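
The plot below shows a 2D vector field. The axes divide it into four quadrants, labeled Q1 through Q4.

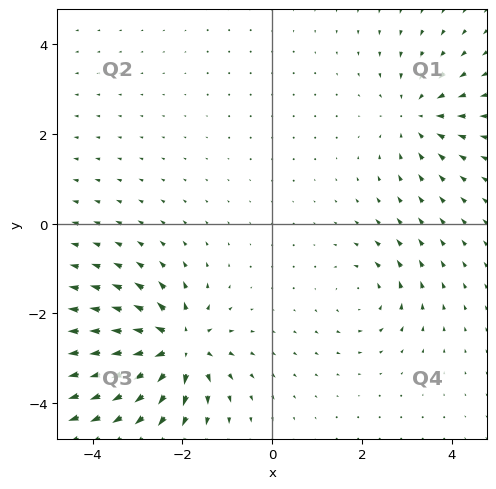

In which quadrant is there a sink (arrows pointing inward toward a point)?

The sink sits at approximately (3.2, 2.4), which lies in quadrant Q1. The divergence there is about -4, negative as expected for a sink.

Q1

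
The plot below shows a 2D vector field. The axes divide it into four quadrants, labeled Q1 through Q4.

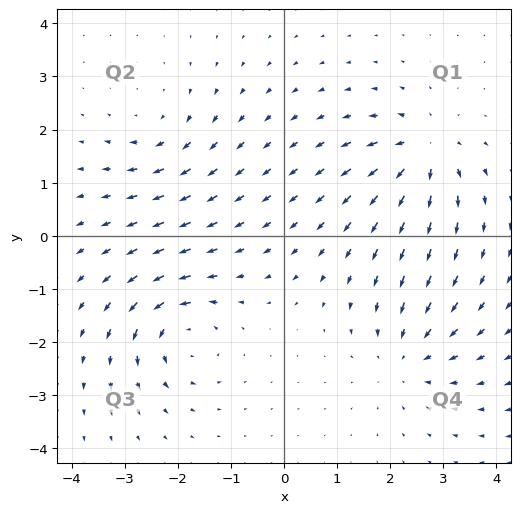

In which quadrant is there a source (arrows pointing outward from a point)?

The source sits at approximately (2.6, 1.6), which lies in quadrant Q1. The divergence there is about +5, positive as expected for a source.

Q1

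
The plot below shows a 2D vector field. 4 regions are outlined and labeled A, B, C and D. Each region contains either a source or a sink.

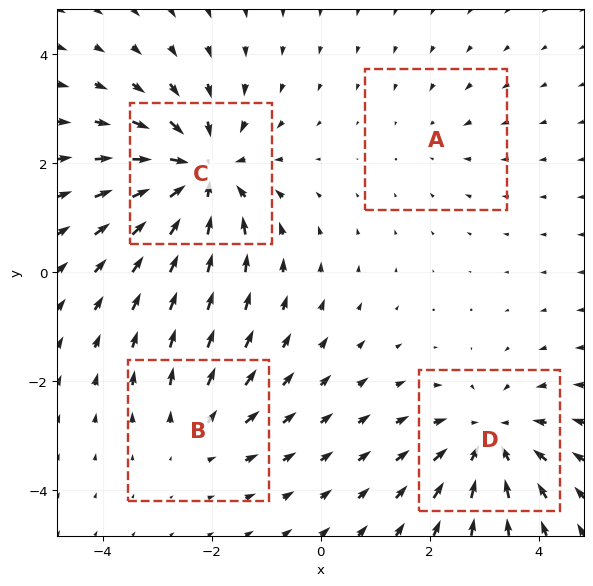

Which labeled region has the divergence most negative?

C

Divergence at each region's feature centre — A: about -2, B: about +3, C: about -6, D: about -5. Region C is most negative.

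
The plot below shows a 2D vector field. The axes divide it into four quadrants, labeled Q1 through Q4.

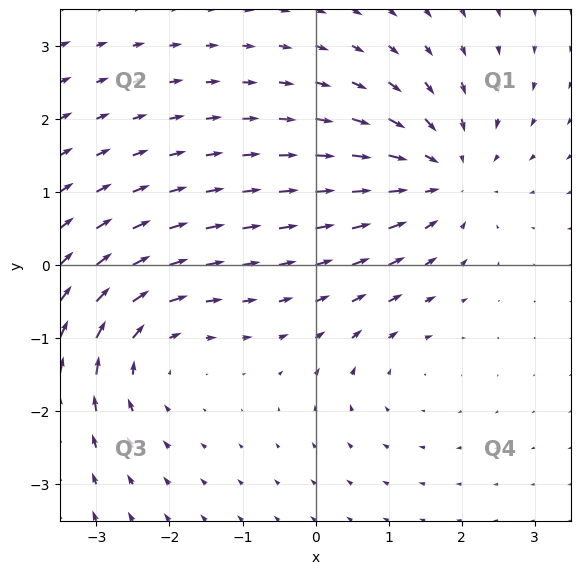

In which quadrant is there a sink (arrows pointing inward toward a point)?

Q1

The sink sits at approximately (1.8, 1.2), which lies in quadrant Q1. The divergence there is about -5, negative as expected for a sink.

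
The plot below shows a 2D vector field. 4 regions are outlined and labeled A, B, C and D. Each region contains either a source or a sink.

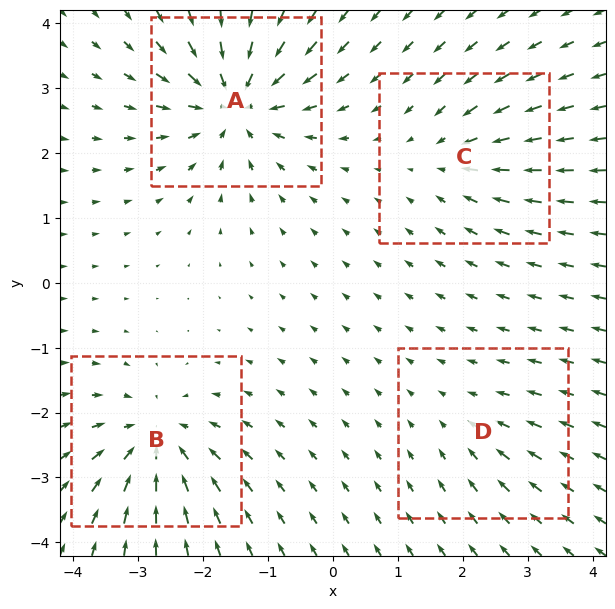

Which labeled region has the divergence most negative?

Divergence at each region's feature centre — A: about -8, B: about -6, C: about -4, D: about -2. Region A is most negative.

A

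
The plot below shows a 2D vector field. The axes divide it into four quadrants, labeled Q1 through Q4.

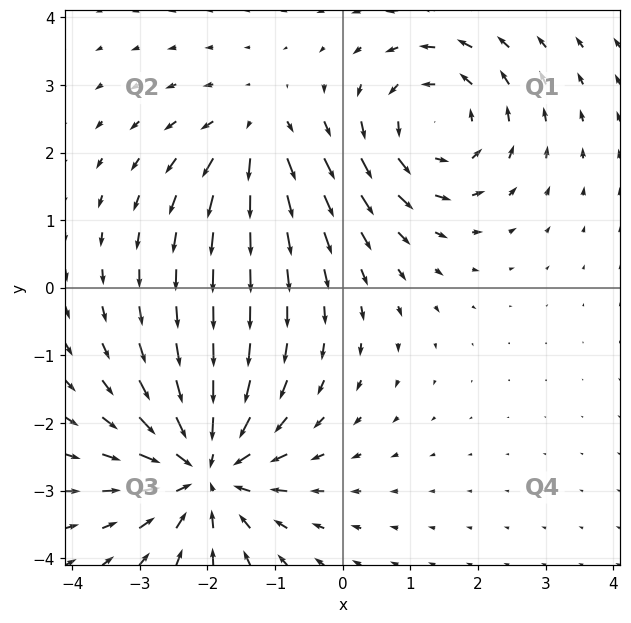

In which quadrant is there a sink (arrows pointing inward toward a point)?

The sink sits at approximately (-2.0, -2.7), which lies in quadrant Q3. The divergence there is about -5, negative as expected for a sink.

Q3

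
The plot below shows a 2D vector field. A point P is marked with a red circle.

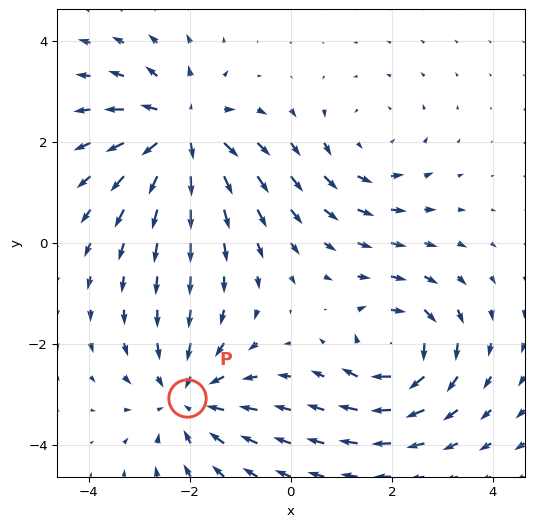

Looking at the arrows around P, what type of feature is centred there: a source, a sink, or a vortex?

At P (-2.1, -3.1) the arrows converge inward. Divergence about -4, curl ≈0 — negative divergence with near-zero curl is a sink.

sink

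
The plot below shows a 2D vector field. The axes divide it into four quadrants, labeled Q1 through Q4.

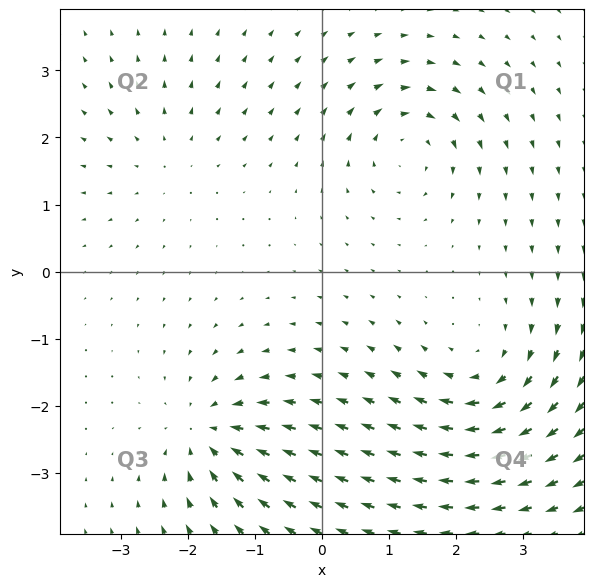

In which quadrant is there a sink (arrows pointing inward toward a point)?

Q3

The sink sits at approximately (-1.7, -2.4), which lies in quadrant Q3. The divergence there is about -5, negative as expected for a sink.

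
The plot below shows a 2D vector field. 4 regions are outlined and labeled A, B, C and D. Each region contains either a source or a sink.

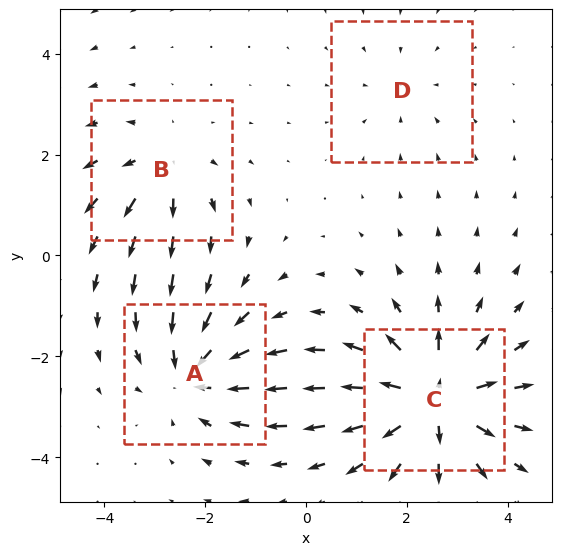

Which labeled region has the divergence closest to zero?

Divergence at each region's feature centre — A: about -5, B: about +4, C: about +7, D: about -2. Region D is closest to zero.

D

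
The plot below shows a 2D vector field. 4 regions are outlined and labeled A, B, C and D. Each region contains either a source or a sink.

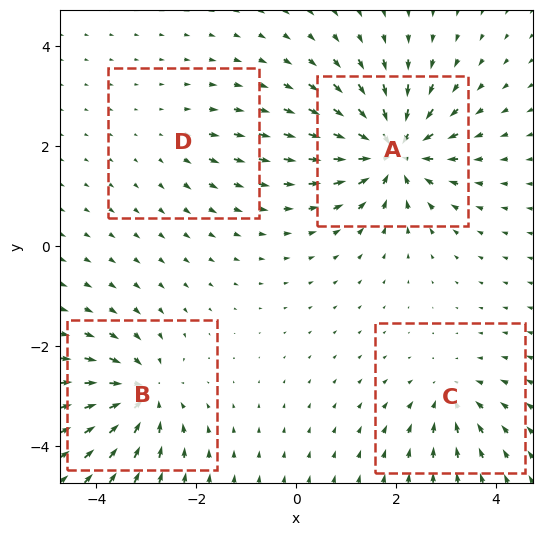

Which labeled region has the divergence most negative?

Divergence at each region's feature centre — A: about -9, B: about -6, C: about -4, D: about +2. Region A is most negative.

A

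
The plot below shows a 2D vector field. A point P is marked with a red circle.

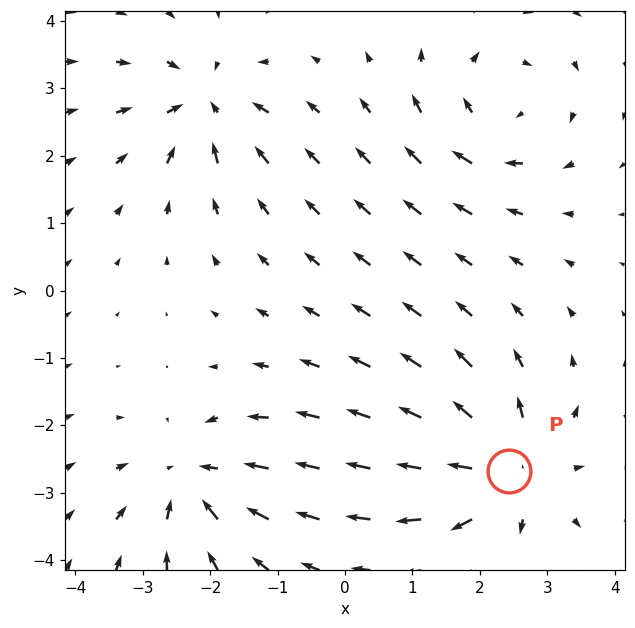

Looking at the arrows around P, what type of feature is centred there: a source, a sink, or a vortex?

At P (2.4, -2.7) the arrows spread outward. Divergence about +6, curl ≈0 — positive divergence with near-zero curl is a source.

source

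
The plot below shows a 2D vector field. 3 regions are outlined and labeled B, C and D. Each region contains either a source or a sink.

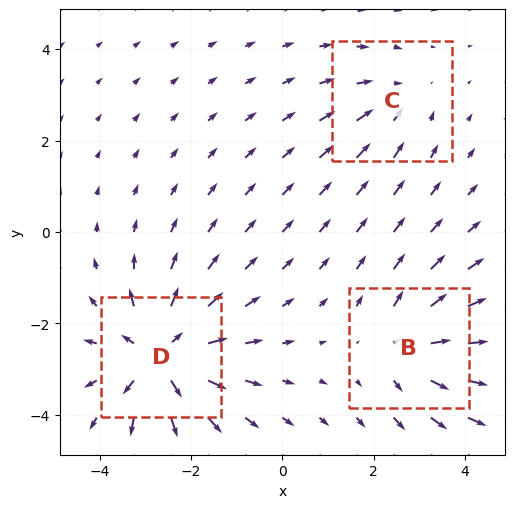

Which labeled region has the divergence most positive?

Divergence at each region's feature centre — B: about +3, C: about -2, D: about +5. Region D is most positive.

D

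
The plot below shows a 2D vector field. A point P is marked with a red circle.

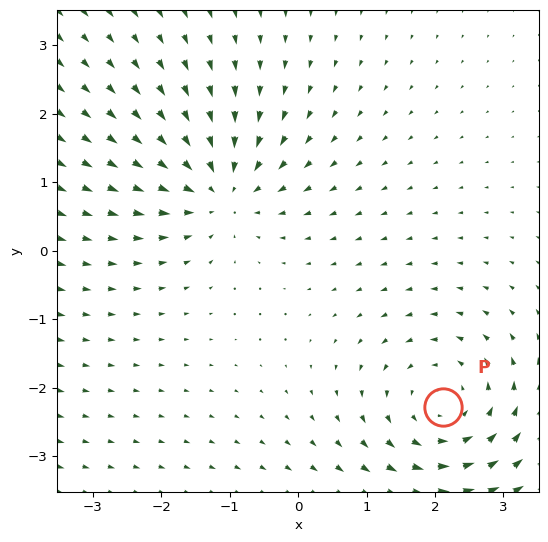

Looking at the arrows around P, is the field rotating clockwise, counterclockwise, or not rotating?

Near P at (2.1, -2.3) the arrows circulate counterclockwise. The curl (z-component) there is about +4; positive curl means counterclockwise rotation.

counterclockwise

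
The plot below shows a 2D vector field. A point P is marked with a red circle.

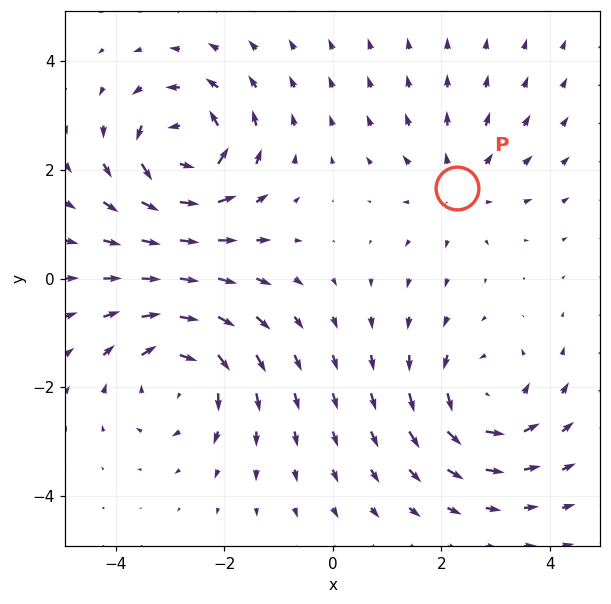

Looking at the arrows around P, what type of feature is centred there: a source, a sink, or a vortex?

At P (2.3, 1.7) the arrows spread outward. Divergence about +3, curl ≈0 — positive divergence with near-zero curl is a source.

source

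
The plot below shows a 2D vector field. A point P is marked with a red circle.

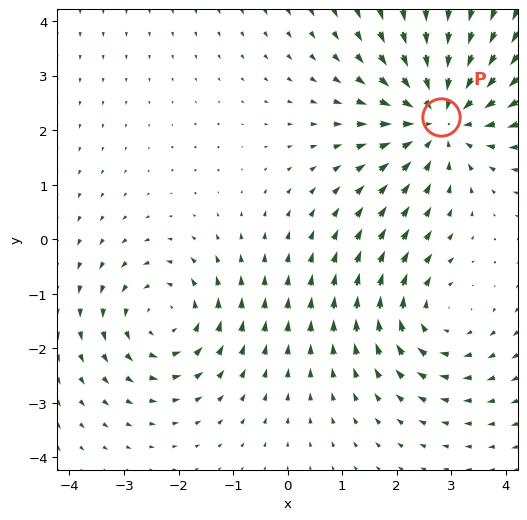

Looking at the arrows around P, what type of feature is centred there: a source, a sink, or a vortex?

sink

At P (2.8, 2.2) the arrows converge inward. Divergence about -4, curl ≈0 — negative divergence with near-zero curl is a sink.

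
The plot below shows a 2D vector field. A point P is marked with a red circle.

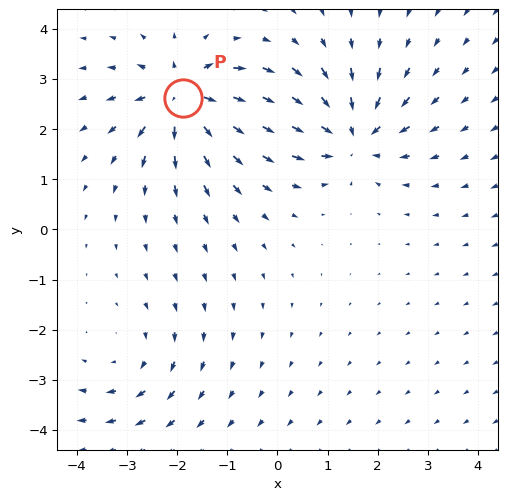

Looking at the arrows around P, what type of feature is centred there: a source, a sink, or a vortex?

At P (-1.9, 2.6) the arrows spread outward. Divergence about +6, curl ≈0 — positive divergence with near-zero curl is a source.

source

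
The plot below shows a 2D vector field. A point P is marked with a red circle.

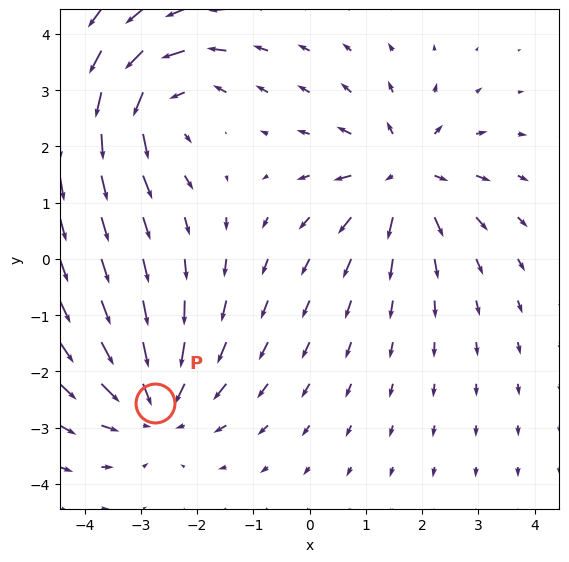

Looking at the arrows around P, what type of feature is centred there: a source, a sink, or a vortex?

At P (-2.8, -2.6) the arrows converge inward. Divergence about -4, curl ≈0 — negative divergence with near-zero curl is a sink.

sink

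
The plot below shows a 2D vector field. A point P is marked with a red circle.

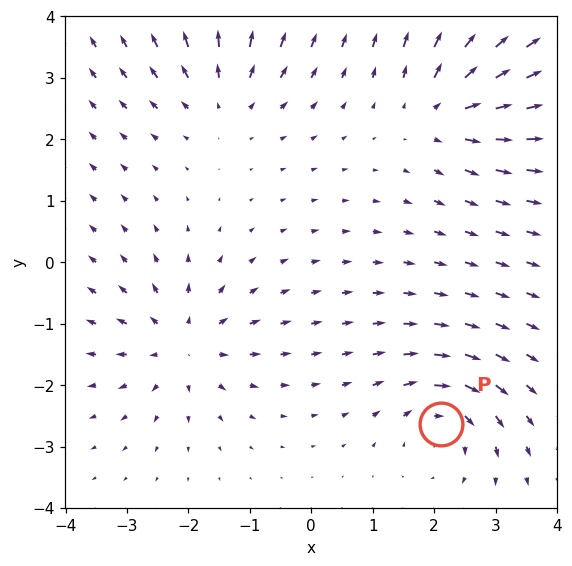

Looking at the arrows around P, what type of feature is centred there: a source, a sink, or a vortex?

At P (2.1, -2.6) the arrows circulate clockwise. Divergence ≈0, curl about -6 — near-zero divergence with nonzero curl is a vortex.

vortex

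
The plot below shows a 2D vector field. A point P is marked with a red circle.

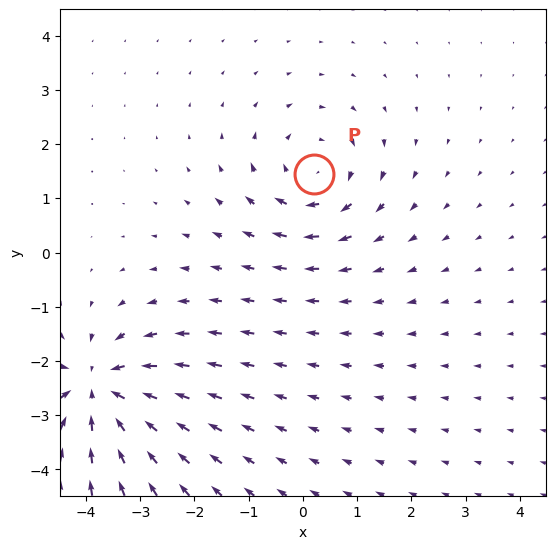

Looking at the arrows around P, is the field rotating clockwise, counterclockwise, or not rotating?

Near P at (0.2, 1.4) the arrows circulate clockwise. The curl (z-component) there is about -3; negative curl means clockwise rotation.

clockwise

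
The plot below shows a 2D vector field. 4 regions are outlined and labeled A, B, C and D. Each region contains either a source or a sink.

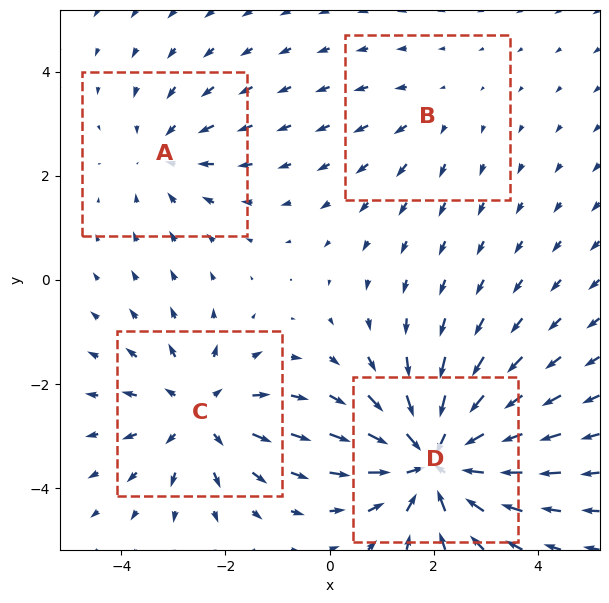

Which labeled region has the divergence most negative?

Divergence at each region's feature centre — A: about -3, B: about +2, C: about +4, D: about -7. Region D is most negative.

D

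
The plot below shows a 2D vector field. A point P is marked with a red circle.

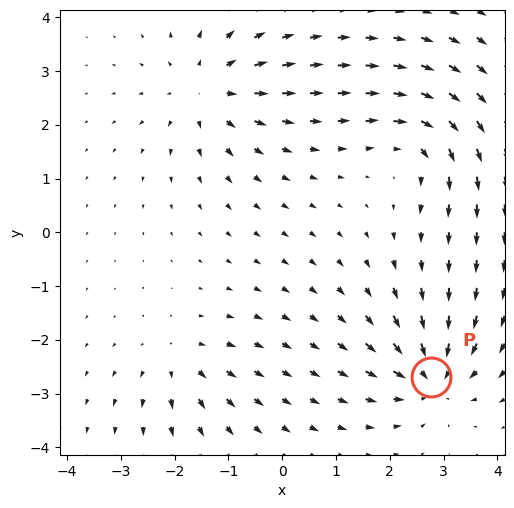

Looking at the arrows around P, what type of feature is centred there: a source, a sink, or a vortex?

sink

At P (2.8, -2.7) the arrows converge inward. Divergence about -7, curl ≈0 — negative divergence with near-zero curl is a sink.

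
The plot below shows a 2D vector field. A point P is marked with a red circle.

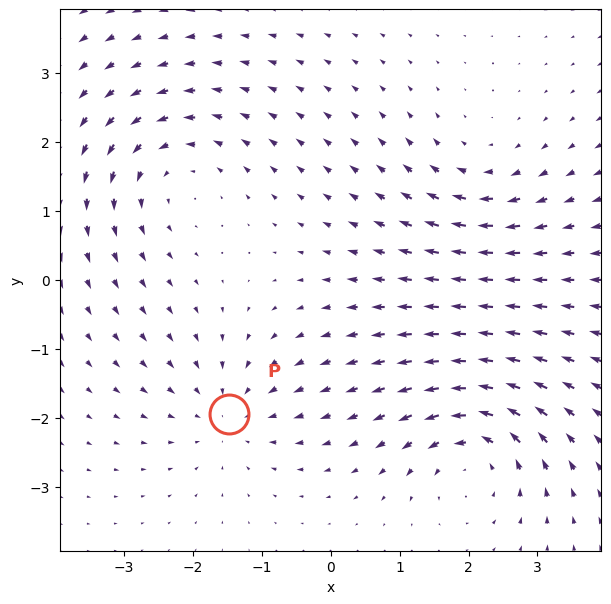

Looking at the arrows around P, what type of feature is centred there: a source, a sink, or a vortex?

sink

At P (-1.5, -1.9) the arrows converge inward. Divergence about -3, curl ≈0 — negative divergence with near-zero curl is a sink.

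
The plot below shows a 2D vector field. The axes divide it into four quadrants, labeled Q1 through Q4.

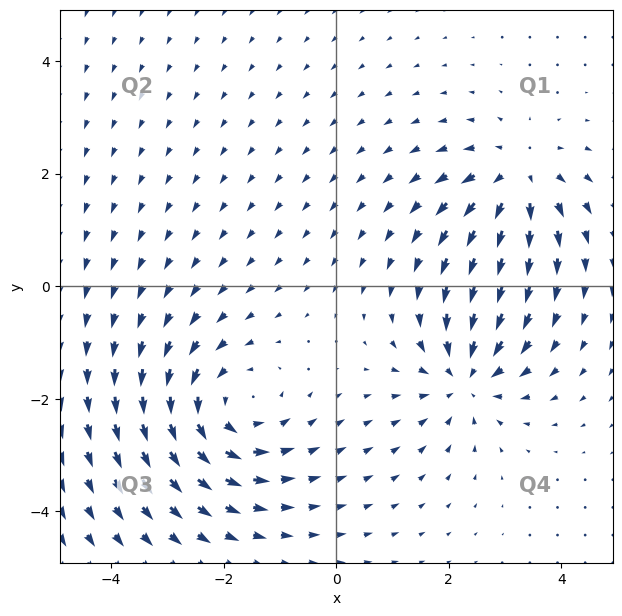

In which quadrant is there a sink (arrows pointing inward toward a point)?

The sink sits at approximately (2.3, -1.6), which lies in quadrant Q4. The divergence there is about -4, negative as expected for a sink.

Q4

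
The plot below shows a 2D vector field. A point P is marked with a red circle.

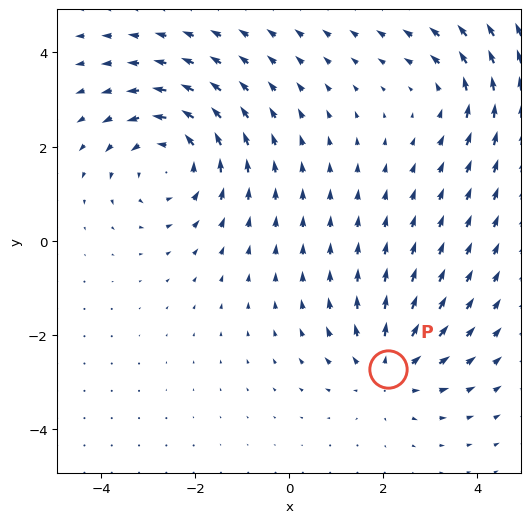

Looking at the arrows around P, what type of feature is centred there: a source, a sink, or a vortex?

At P (2.1, -2.7) the arrows spread outward. Divergence about +3, curl ≈0 — positive divergence with near-zero curl is a source.

source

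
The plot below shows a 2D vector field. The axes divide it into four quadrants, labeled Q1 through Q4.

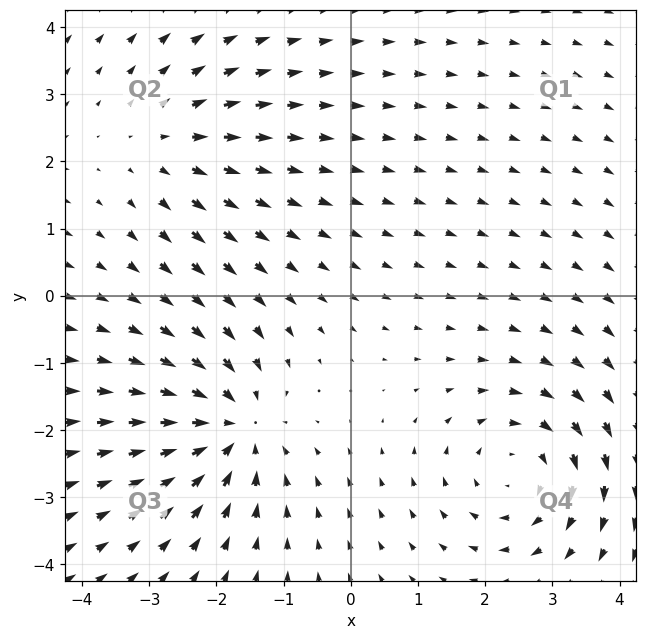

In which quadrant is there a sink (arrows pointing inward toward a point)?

Q3

The sink sits at approximately (-1.8, -2.0), which lies in quadrant Q3. The divergence there is about -5, negative as expected for a sink.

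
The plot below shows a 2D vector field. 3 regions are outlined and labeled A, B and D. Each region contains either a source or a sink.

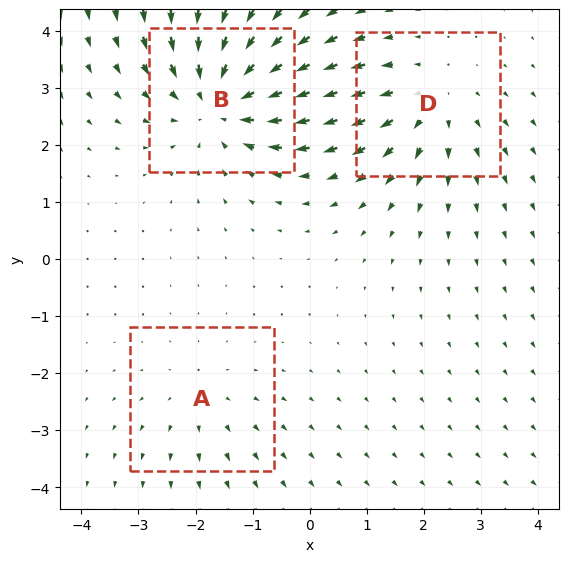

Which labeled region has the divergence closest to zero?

Divergence at each region's feature centre — A: about +2, B: about -4, D: about +3. Region A is closest to zero.

A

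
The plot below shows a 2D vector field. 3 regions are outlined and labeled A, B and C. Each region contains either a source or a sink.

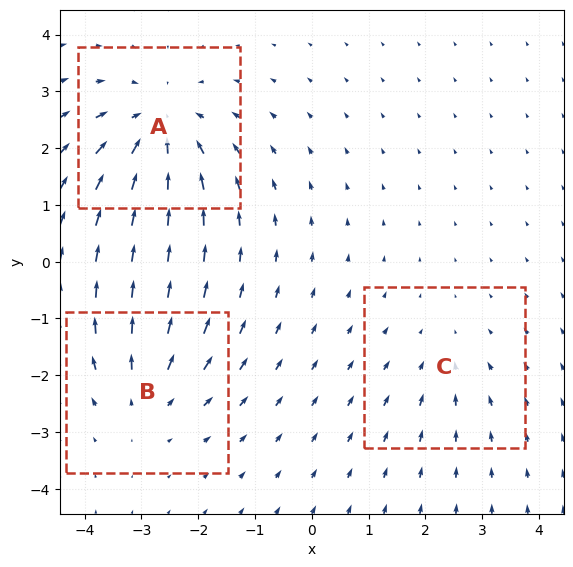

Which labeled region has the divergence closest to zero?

C

Divergence at each region's feature centre — A: about -4, B: about +3, C: about -2. Region C is closest to zero.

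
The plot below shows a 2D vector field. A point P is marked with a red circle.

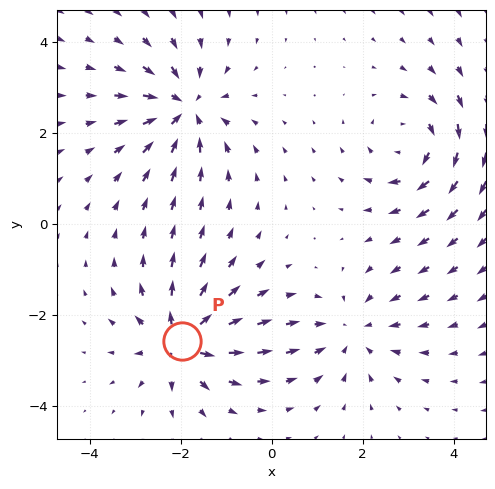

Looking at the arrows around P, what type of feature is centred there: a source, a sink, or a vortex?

source

At P (-2.0, -2.6) the arrows spread outward. Divergence about +5, curl ≈0 — positive divergence with near-zero curl is a source.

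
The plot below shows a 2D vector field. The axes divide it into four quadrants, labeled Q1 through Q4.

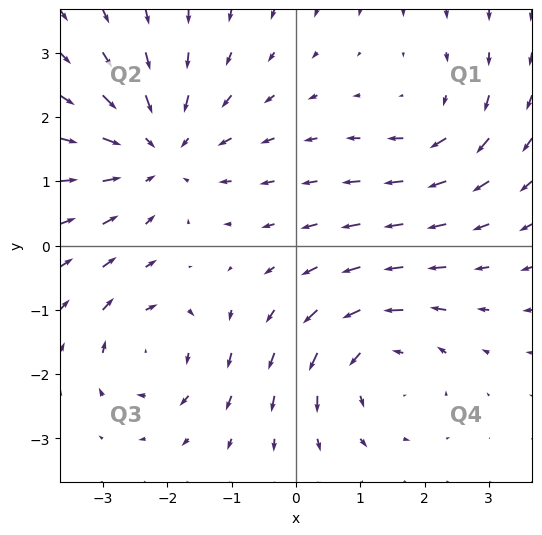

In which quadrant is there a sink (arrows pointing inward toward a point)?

The sink sits at approximately (-2.1, 1.5), which lies in quadrant Q2. The divergence there is about -4, negative as expected for a sink.

Q2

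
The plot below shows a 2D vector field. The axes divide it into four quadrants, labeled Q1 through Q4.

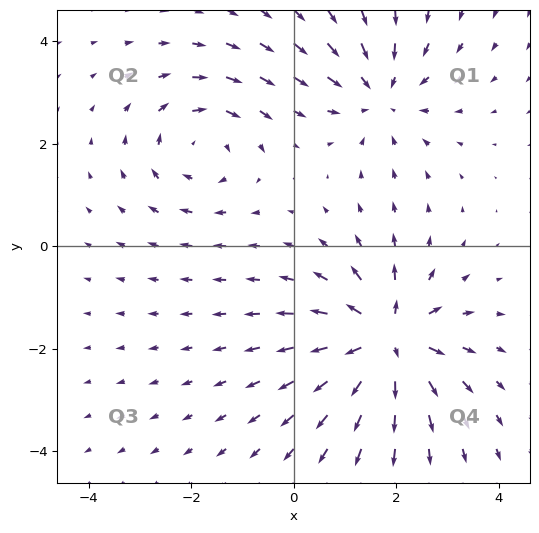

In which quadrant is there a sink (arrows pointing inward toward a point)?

The sink sits at approximately (1.7, 3.0), which lies in quadrant Q1. The divergence there is about -3, negative as expected for a sink.

Q1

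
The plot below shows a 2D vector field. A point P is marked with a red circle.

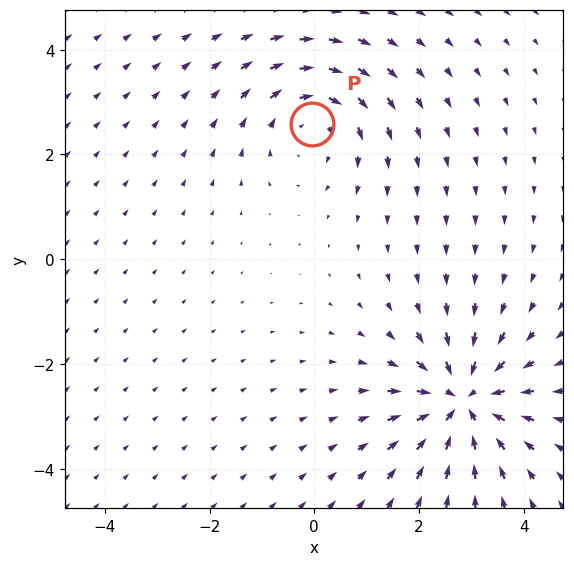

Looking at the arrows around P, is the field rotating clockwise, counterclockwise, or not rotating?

Near P at (-0.1, 2.6) the arrows circulate clockwise. The curl (z-component) there is about -3; negative curl means clockwise rotation.

clockwise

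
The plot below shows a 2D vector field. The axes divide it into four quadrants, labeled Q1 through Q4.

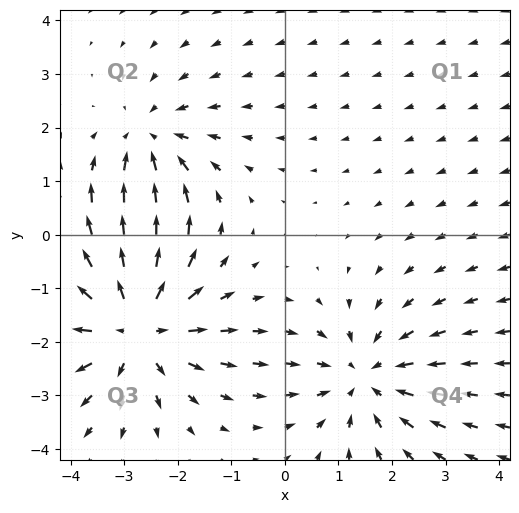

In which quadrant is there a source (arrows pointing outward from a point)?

The source sits at approximately (-2.8, -1.7), which lies in quadrant Q3. The divergence there is about +4, positive as expected for a source.

Q3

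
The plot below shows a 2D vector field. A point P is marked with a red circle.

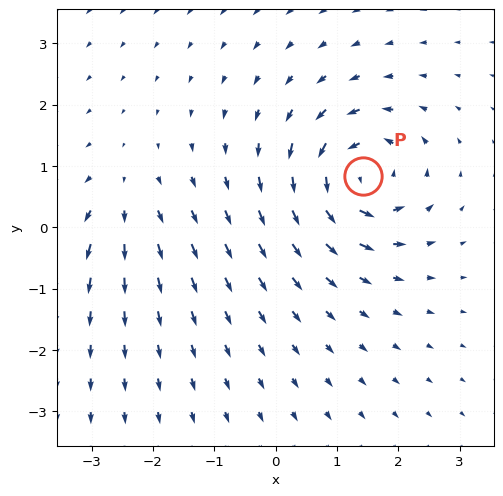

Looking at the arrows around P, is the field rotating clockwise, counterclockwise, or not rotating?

Near P at (1.4, 0.8) the arrows circulate counterclockwise. The curl (z-component) there is about +7; positive curl means counterclockwise rotation.

counterclockwise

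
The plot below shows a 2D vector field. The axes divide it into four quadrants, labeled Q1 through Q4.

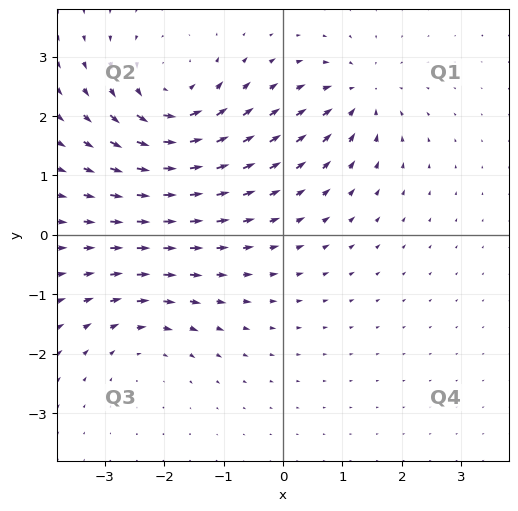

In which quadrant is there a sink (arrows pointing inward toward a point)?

Q1

The sink sits at approximately (1.3, 2.3), which lies in quadrant Q1. The divergence there is about -4, negative as expected for a sink.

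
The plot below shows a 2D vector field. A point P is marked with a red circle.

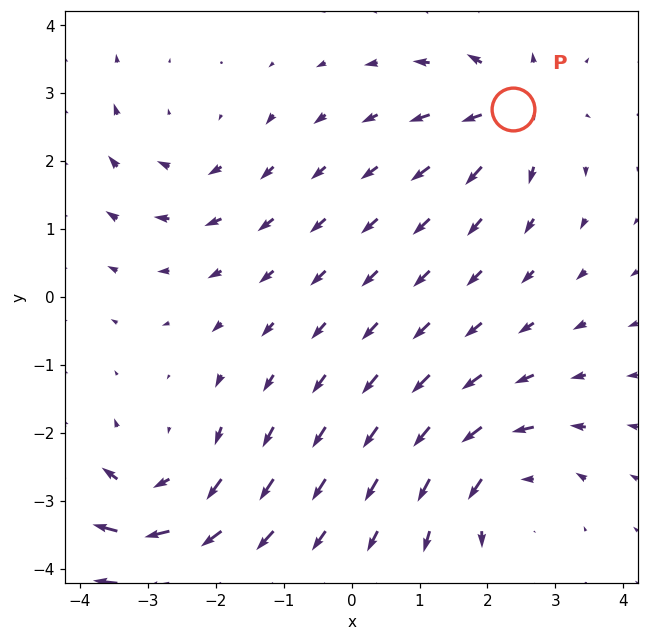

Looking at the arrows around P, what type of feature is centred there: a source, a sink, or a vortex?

source

At P (2.4, 2.8) the arrows spread outward. Divergence about +4, curl ≈0 — positive divergence with near-zero curl is a source.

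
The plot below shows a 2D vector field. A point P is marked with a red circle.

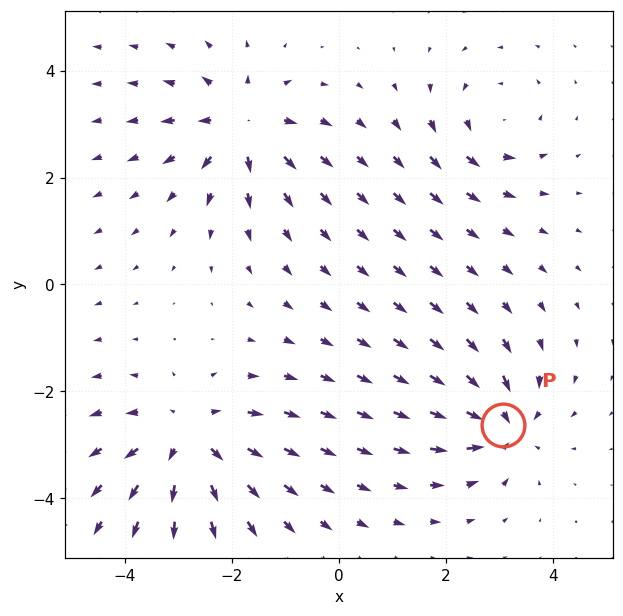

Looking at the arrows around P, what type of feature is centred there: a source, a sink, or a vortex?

sink

At P (3.1, -2.6) the arrows converge inward. Divergence about -5, curl ≈0 — negative divergence with near-zero curl is a sink.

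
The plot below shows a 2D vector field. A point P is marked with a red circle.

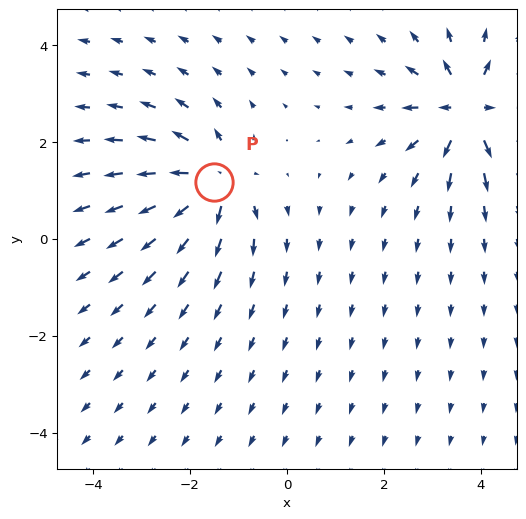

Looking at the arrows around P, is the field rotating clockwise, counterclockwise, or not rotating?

not rotating

Near P at (-1.5, 1.2) the arrows show no circulation. The curl there is ≈0.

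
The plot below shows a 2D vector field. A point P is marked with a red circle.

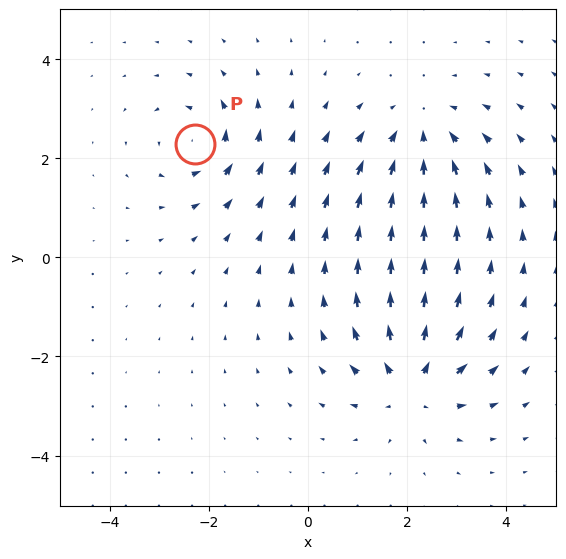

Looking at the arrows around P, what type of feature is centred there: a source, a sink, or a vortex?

vortex

At P (-2.3, 2.3) the arrows circulate counterclockwise. Divergence ≈0, curl about +5 — near-zero divergence with nonzero curl is a vortex.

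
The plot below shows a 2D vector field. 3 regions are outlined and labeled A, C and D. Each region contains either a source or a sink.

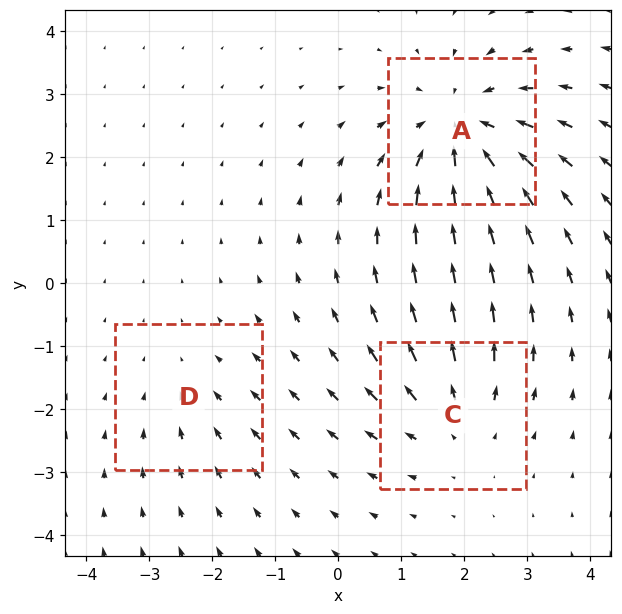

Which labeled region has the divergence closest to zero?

Divergence at each region's feature centre — A: about -4, C: about +3, D: about -2. Region D is closest to zero.

D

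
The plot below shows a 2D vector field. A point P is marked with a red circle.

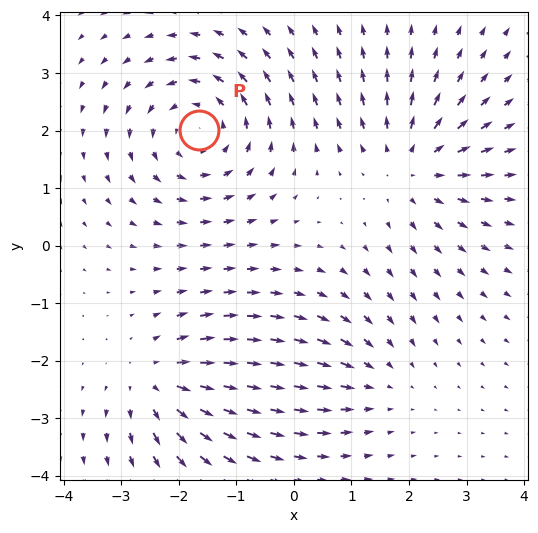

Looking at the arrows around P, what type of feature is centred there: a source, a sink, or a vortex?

vortex

At P (-1.6, 2.0) the arrows circulate counterclockwise. Divergence ≈0, curl about +4 — near-zero divergence with nonzero curl is a vortex.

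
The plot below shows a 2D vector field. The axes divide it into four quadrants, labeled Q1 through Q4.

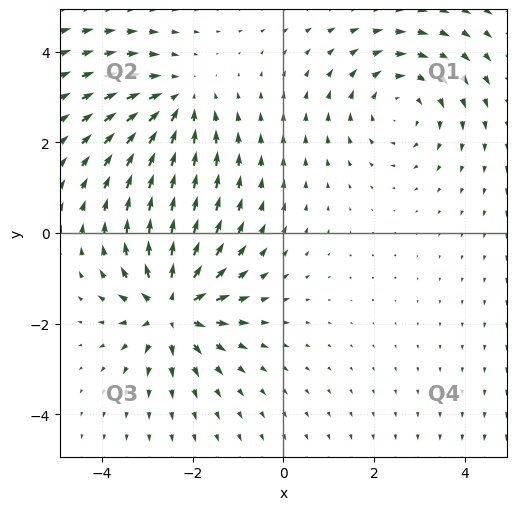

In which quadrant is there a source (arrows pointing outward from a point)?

Q3

The source sits at approximately (-2.5, -1.6), which lies in quadrant Q3. The divergence there is about +6, positive as expected for a source.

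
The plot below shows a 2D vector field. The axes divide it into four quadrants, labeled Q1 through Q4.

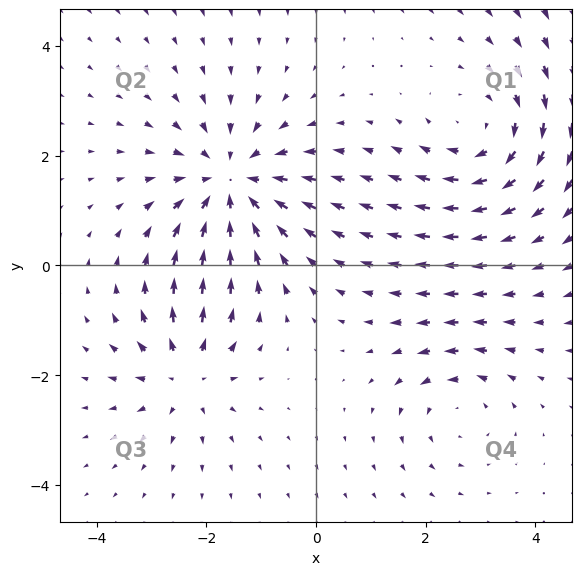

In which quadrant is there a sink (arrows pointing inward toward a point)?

The sink sits at approximately (-1.6, 1.5), which lies in quadrant Q2. The divergence there is about -4, negative as expected for a sink.

Q2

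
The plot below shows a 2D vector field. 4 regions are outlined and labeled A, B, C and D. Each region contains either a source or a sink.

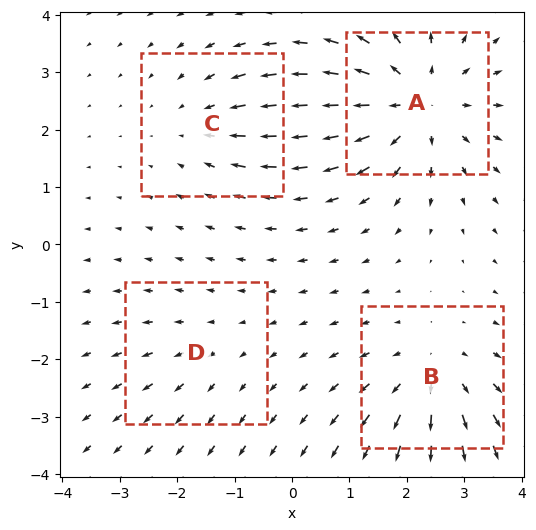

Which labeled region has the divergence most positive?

Divergence at each region's feature centre — A: about +6, B: about +4, C: about -3, D: about +2. Region A is most positive.

A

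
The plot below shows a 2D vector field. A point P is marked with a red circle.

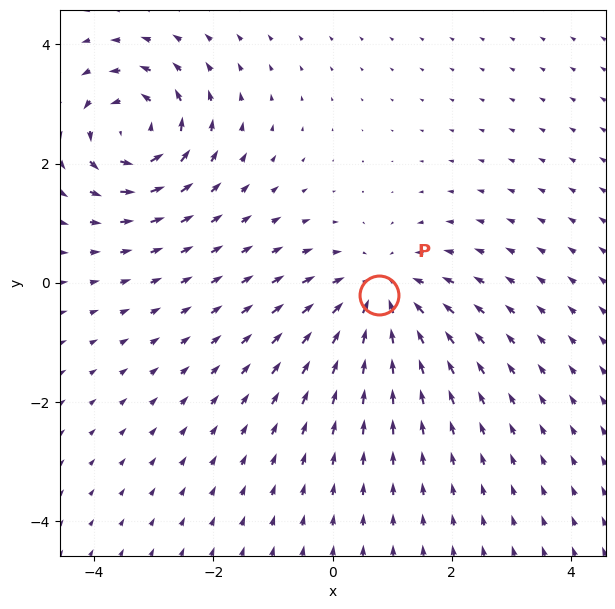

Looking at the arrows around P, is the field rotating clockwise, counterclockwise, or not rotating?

not rotating

Near P at (0.8, -0.2) the arrows show no circulation. The curl there is ≈0.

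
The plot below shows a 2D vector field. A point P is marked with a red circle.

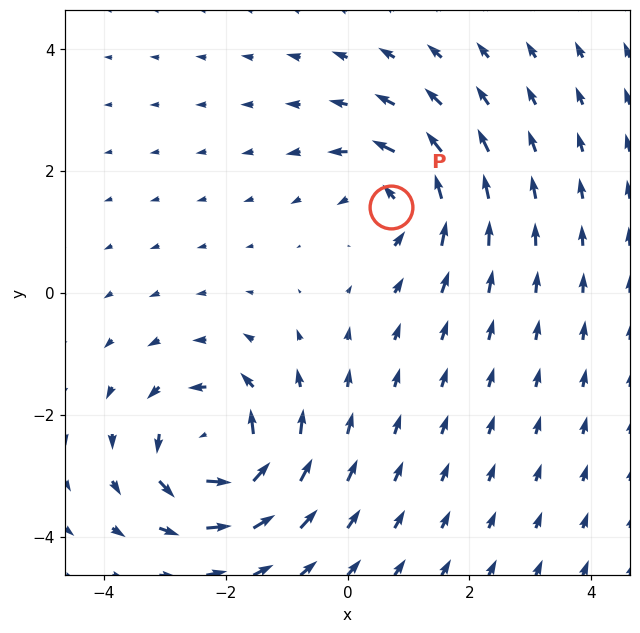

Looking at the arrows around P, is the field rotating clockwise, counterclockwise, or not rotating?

counterclockwise

Near P at (0.7, 1.4) the arrows circulate counterclockwise. The curl (z-component) there is about +4; positive curl means counterclockwise rotation.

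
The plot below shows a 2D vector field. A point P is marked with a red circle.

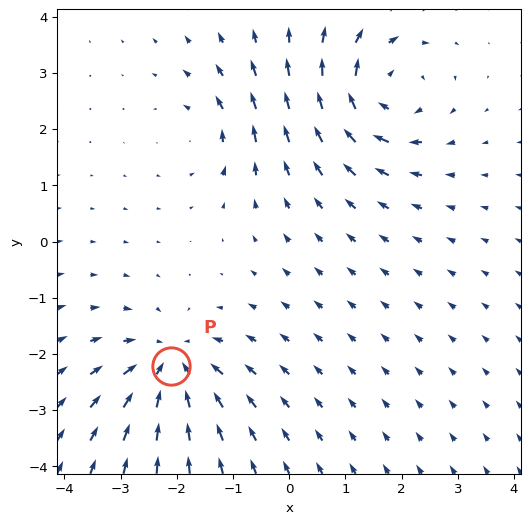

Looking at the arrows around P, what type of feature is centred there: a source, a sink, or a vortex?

At P (-2.1, -2.2) the arrows converge inward. Divergence about -6, curl ≈0 — negative divergence with near-zero curl is a sink.

sink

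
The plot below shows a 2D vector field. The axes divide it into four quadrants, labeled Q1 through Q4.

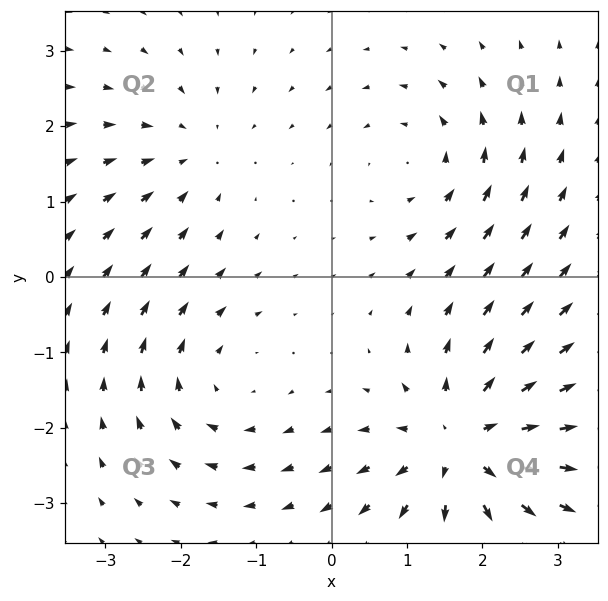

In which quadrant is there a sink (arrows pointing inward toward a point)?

Q2

The sink sits at approximately (-1.9, 1.7), which lies in quadrant Q2. The divergence there is about -3, negative as expected for a sink.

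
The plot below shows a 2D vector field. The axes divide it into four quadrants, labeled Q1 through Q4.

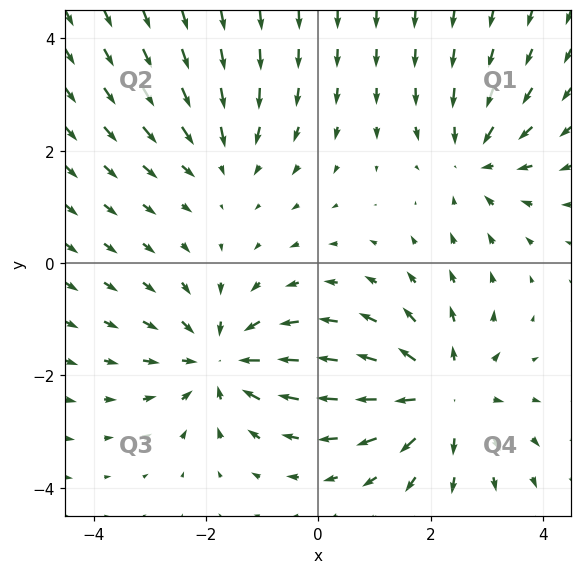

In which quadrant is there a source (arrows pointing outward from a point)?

The source sits at approximately (2.2, -2.4), which lies in quadrant Q4. The divergence there is about +4, positive as expected for a source.

Q4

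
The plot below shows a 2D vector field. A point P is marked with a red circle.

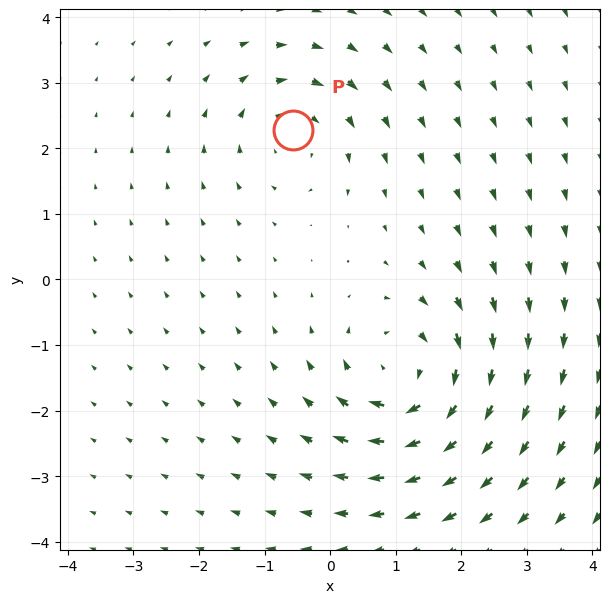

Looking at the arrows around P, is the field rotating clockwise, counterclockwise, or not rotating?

Near P at (-0.6, 2.3) the arrows circulate clockwise. The curl (z-component) there is about -3; negative curl means clockwise rotation.

clockwise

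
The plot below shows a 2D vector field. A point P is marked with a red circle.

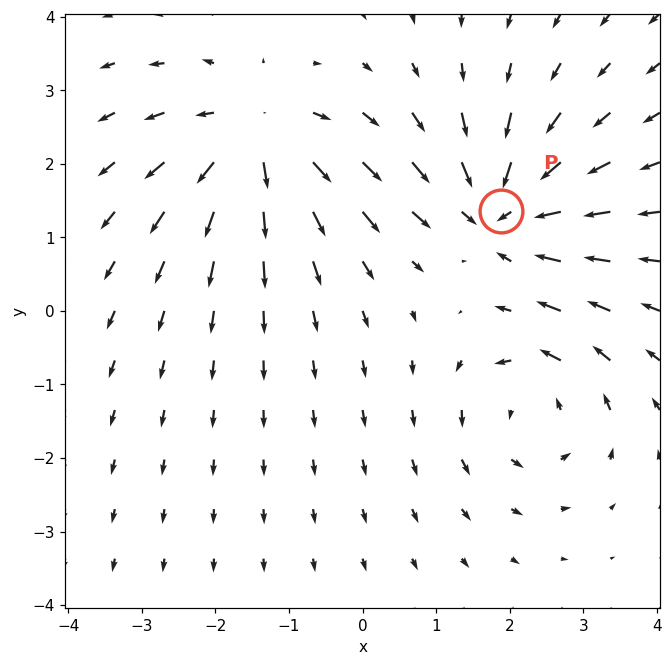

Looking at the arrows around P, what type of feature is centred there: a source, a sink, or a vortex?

At P (1.9, 1.4) the arrows converge inward. Divergence about -6, curl ≈0 — negative divergence with near-zero curl is a sink.

sink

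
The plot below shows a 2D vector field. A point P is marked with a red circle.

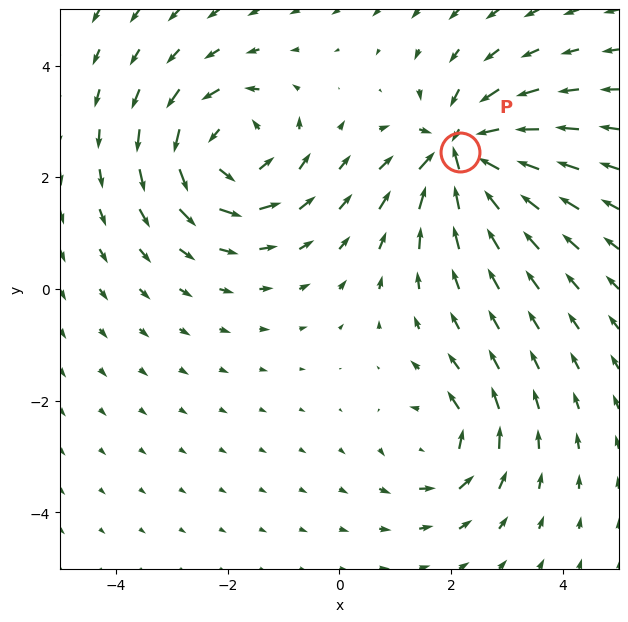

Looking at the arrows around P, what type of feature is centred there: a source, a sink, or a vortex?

At P (2.2, 2.5) the arrows converge inward. Divergence about -6, curl ≈0 — negative divergence with near-zero curl is a sink.

sink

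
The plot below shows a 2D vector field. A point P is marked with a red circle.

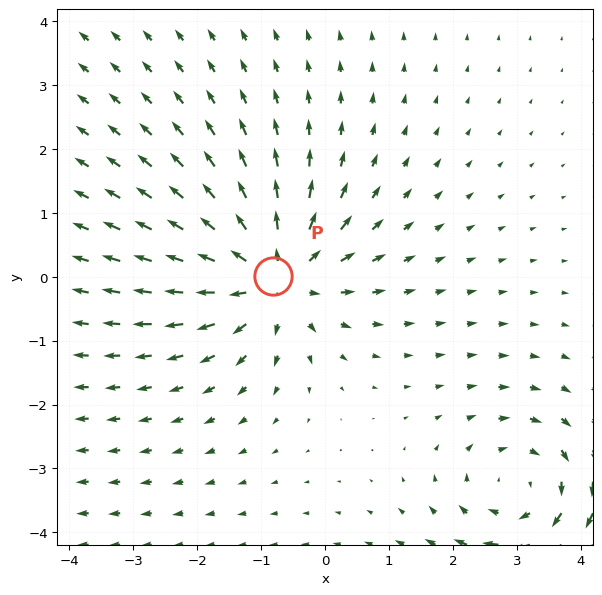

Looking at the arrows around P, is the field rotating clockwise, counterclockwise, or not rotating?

not rotating

Near P at (-0.8, 0.0) the arrows show no circulation. The curl there is ≈0.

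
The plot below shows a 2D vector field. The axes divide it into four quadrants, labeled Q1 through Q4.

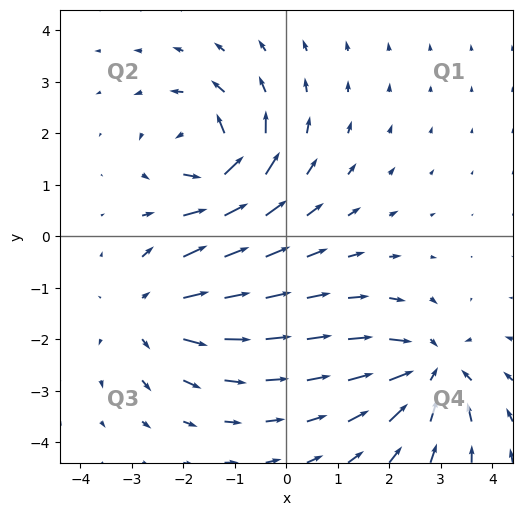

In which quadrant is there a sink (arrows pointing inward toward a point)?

The sink sits at approximately (2.8, -2.6), which lies in quadrant Q4. The divergence there is about -5, negative as expected for a sink.

Q4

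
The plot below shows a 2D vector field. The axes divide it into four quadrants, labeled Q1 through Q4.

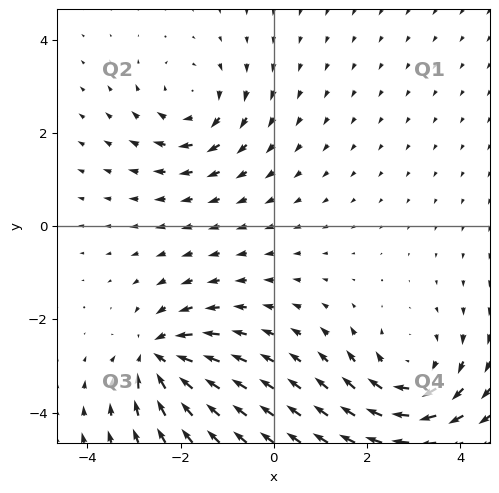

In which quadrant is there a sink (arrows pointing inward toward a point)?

Q3

The sink sits at approximately (-2.5, -2.8), which lies in quadrant Q3. The divergence there is about -6, negative as expected for a sink.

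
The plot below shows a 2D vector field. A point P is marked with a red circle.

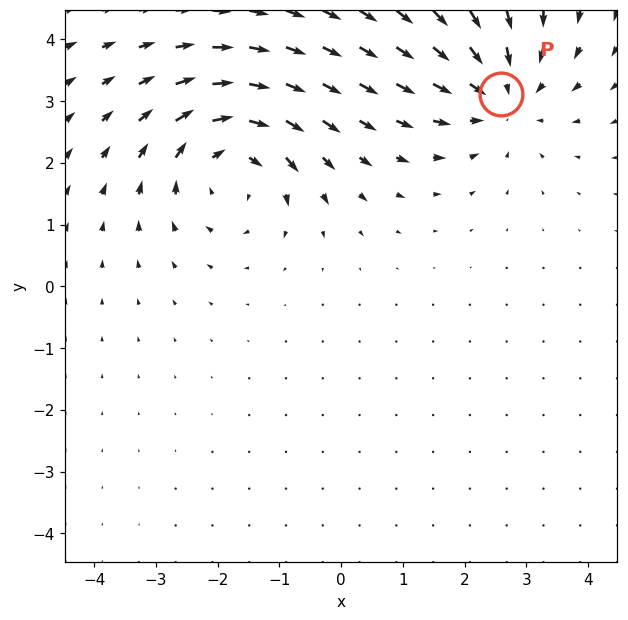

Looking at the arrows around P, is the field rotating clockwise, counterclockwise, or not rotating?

Near P at (2.6, 3.1) the arrows show no circulation. The curl there is ≈0.

not rotating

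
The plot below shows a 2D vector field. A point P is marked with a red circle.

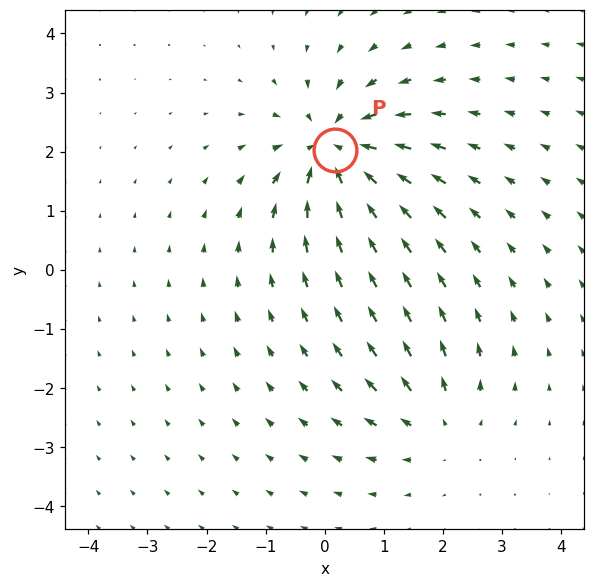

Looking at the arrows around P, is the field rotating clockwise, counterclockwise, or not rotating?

Near P at (0.2, 2.0) the arrows show no circulation. The curl there is ≈0.

not rotating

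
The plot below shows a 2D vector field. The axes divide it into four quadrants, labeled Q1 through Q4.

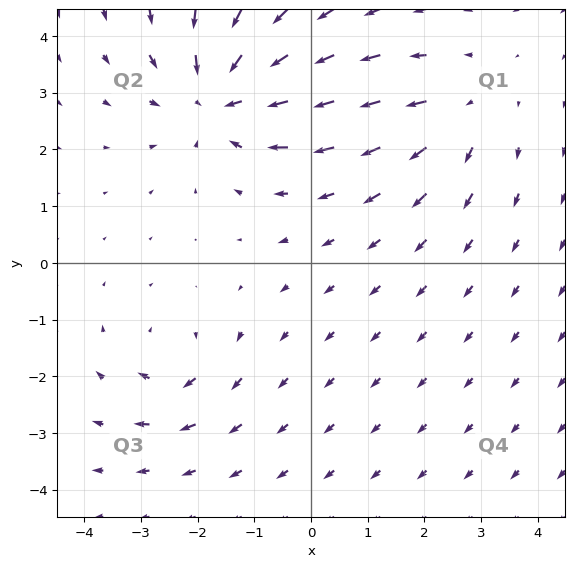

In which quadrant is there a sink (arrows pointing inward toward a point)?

Q2

The sink sits at approximately (-1.6, 2.9), which lies in quadrant Q2. The divergence there is about -4, negative as expected for a sink.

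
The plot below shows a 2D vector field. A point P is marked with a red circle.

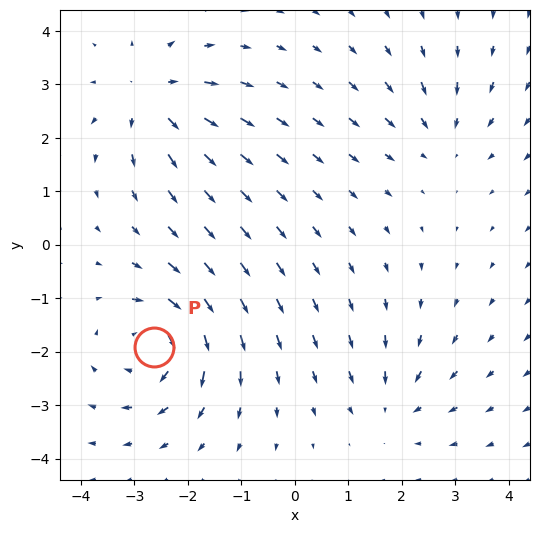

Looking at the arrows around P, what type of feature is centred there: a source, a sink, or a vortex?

At P (-2.6, -1.9) the arrows circulate clockwise. Divergence ≈0, curl about -6 — near-zero divergence with nonzero curl is a vortex.

vortex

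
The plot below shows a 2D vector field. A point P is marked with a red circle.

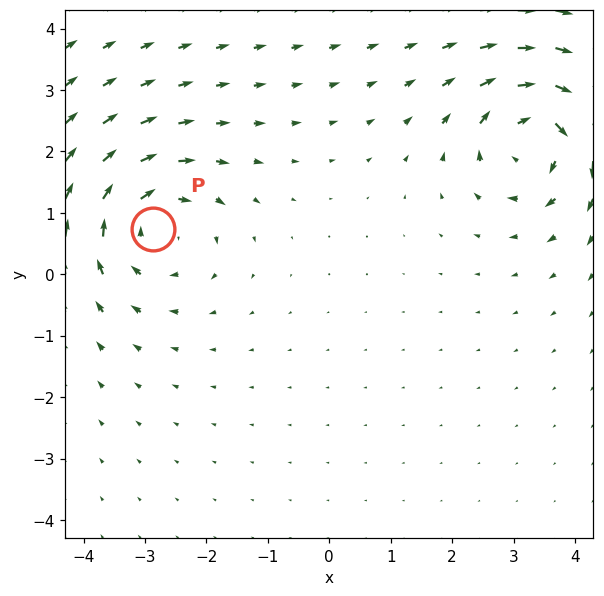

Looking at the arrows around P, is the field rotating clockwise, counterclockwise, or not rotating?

Near P at (-2.9, 0.7) the arrows circulate clockwise. The curl (z-component) there is about -4; negative curl means clockwise rotation.

clockwise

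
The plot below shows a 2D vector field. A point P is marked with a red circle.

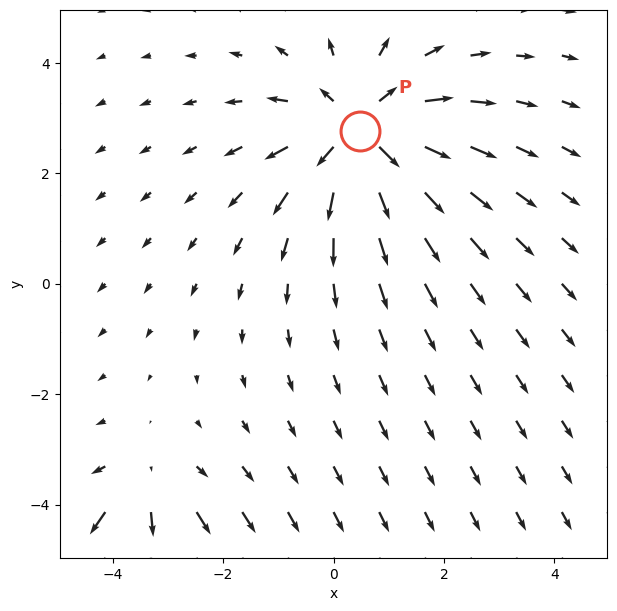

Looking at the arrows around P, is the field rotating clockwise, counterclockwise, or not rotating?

not rotating

Near P at (0.5, 2.8) the arrows show no circulation. The curl there is ≈0.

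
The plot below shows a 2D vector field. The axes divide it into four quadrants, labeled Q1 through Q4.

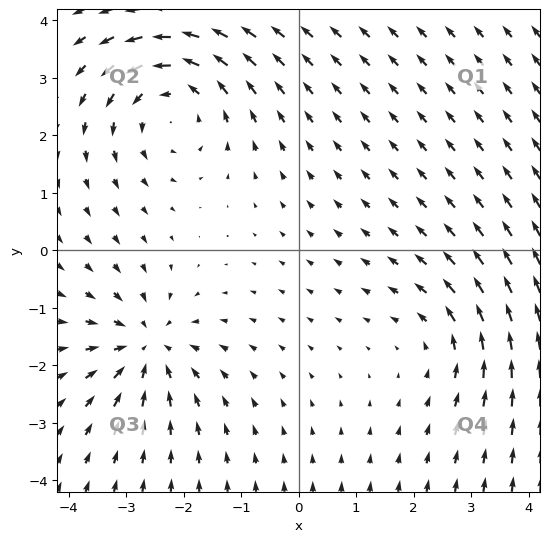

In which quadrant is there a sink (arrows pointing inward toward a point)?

Q3

The sink sits at approximately (-2.6, -1.7), which lies in quadrant Q3. The divergence there is about -4, negative as expected for a sink.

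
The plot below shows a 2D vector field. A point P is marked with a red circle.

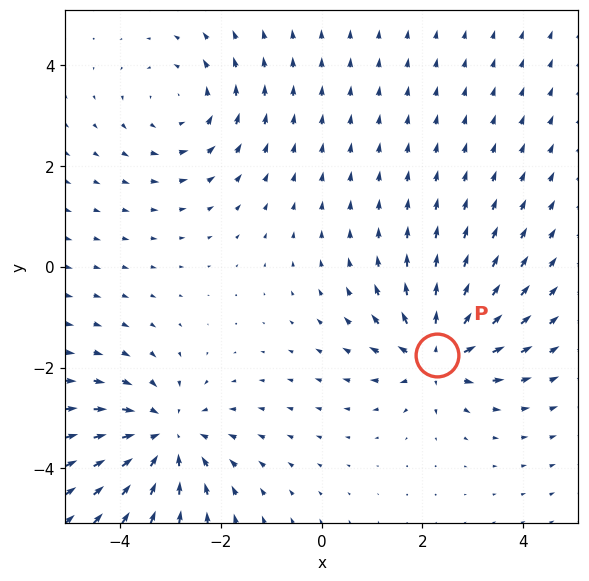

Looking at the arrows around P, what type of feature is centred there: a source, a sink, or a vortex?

At P (2.3, -1.7) the arrows spread outward. Divergence about +5, curl ≈0 — positive divergence with near-zero curl is a source.

source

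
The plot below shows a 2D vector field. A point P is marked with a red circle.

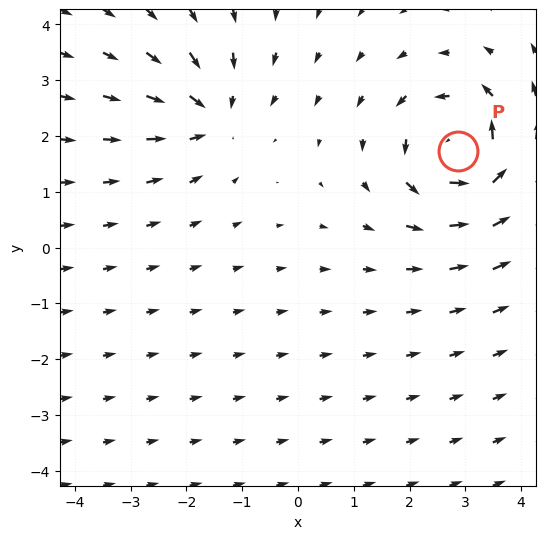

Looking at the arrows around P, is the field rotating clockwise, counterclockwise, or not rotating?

counterclockwise

Near P at (2.9, 1.7) the arrows circulate counterclockwise. The curl (z-component) there is about +5; positive curl means counterclockwise rotation.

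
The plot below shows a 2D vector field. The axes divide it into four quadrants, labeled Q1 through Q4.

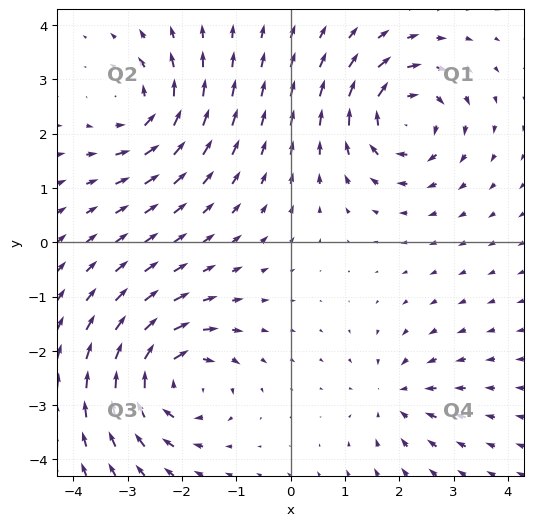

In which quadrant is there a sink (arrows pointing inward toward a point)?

Q4

The sink sits at approximately (1.9, -2.8), which lies in quadrant Q4. The divergence there is about -3, negative as expected for a sink.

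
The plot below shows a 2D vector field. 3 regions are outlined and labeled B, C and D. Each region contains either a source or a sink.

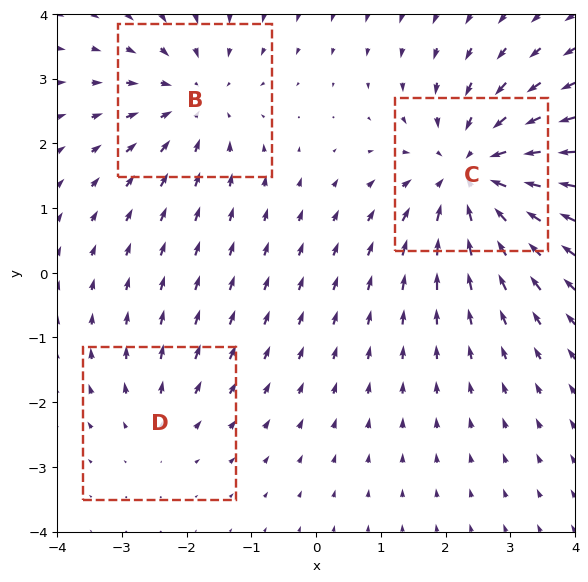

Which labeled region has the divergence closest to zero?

Divergence at each region's feature centre — B: about -3, C: about -4, D: about +2. Region D is closest to zero.

D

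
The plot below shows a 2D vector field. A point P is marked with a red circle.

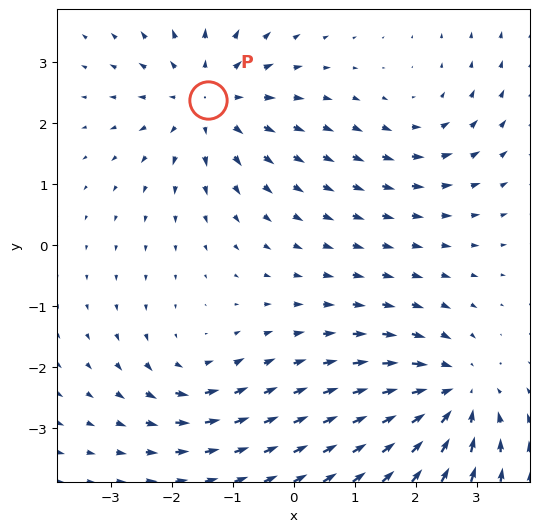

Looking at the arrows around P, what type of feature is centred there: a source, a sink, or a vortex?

At P (-1.4, 2.4) the arrows spread outward. Divergence about +4, curl ≈0 — positive divergence with near-zero curl is a source.

source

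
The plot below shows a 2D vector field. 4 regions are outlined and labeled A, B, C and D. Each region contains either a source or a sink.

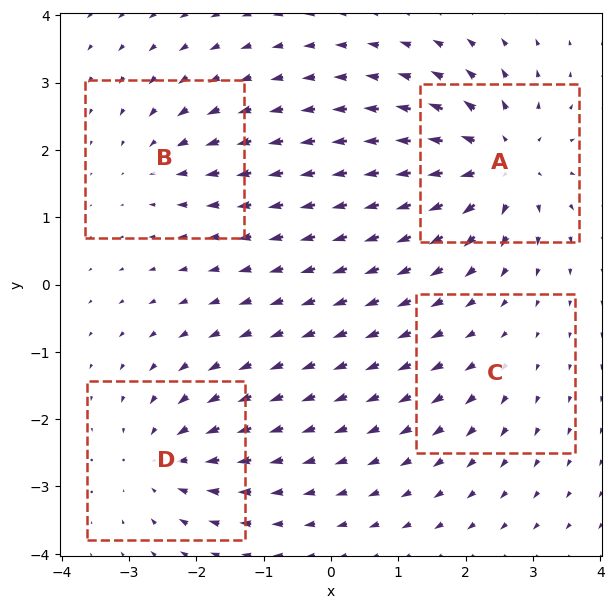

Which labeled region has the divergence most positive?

A

Divergence at each region's feature centre — A: about +8, B: about -4, C: about +2, D: about -5. Region A is most positive.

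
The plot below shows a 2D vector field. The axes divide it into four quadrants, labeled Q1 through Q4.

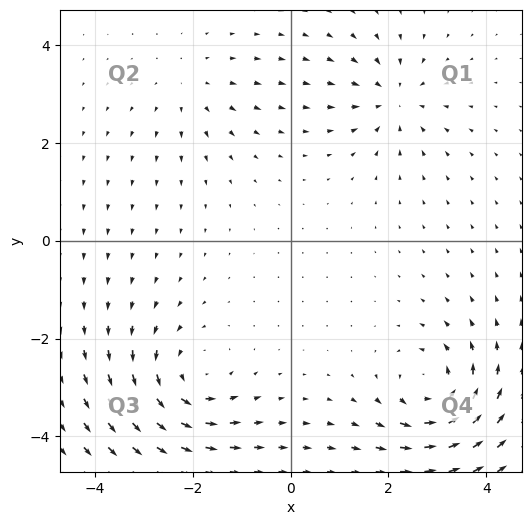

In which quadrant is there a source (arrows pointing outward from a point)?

The source sits at approximately (-2.0, 3.1), which lies in quadrant Q2. The divergence there is about +3, positive as expected for a source.

Q2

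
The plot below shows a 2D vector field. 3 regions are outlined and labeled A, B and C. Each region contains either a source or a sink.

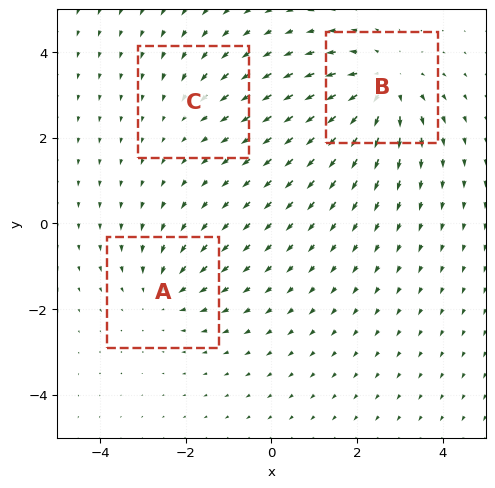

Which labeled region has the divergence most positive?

B

Divergence at each region's feature centre — A: about -3, B: about +5, C: about -2. Region B is most positive.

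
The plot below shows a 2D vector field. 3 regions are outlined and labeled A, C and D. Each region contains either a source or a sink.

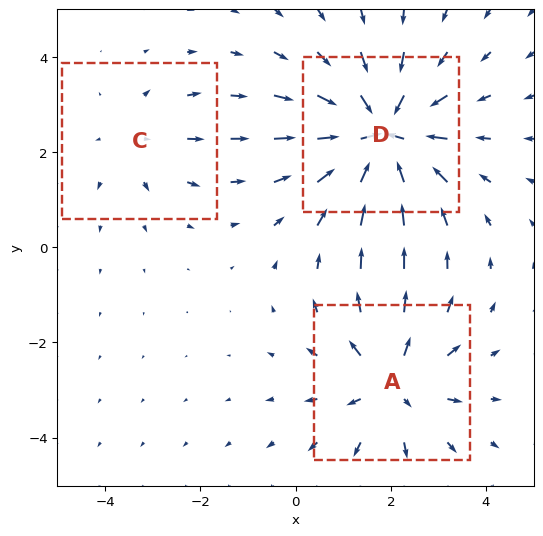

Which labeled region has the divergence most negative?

D

Divergence at each region's feature centre — A: about +3, C: about +2, D: about -5. Region D is most negative.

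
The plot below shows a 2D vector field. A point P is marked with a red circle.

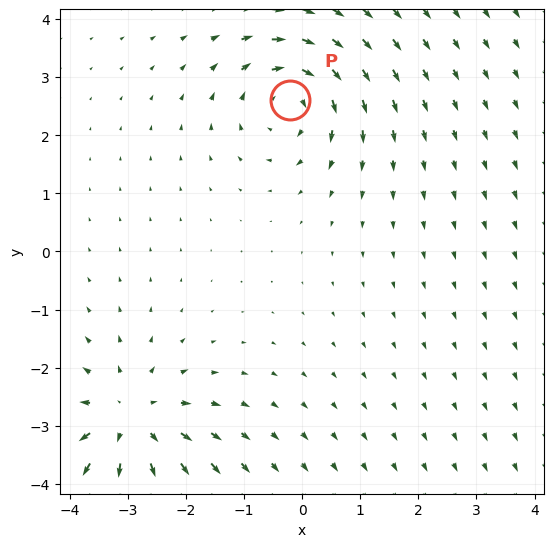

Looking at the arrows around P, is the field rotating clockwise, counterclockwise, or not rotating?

Near P at (-0.2, 2.6) the arrows circulate clockwise. The curl (z-component) there is about -4; negative curl means clockwise rotation.

clockwise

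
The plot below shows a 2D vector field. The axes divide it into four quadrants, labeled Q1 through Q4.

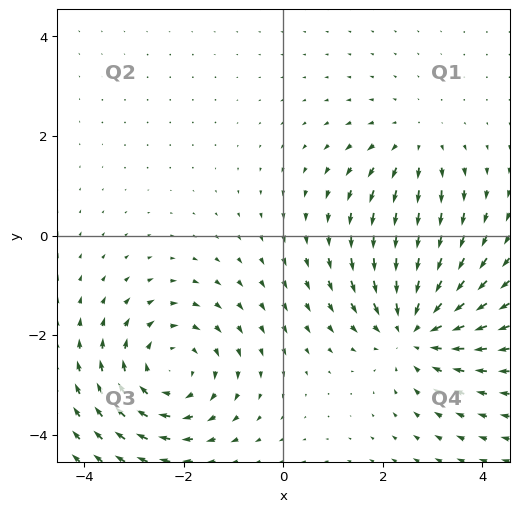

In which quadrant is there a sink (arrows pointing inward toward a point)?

The sink sits at approximately (2.6, -1.8), which lies in quadrant Q4. The divergence there is about -4, negative as expected for a sink.

Q4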